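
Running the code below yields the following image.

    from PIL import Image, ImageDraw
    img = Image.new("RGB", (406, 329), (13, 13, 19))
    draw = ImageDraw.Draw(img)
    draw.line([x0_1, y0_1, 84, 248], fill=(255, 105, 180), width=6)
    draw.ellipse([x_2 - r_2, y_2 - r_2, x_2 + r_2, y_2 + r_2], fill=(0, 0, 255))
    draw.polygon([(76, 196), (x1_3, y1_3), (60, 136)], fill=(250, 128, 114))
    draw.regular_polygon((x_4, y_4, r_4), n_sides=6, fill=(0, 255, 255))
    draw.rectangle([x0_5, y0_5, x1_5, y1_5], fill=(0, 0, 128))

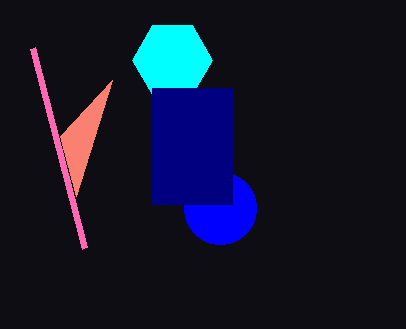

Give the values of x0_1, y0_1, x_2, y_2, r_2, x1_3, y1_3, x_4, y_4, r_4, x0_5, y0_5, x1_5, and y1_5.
x0_1 = 32
y0_1 = 48
x_2 = 220
y_2 = 208
r_2 = 36
x1_3 = 112
y1_3 = 80
x_4 = 172
y_4 = 60
r_4 = 40
x0_5 = 152
y0_5 = 88
x1_5 = 232
y1_5 = 204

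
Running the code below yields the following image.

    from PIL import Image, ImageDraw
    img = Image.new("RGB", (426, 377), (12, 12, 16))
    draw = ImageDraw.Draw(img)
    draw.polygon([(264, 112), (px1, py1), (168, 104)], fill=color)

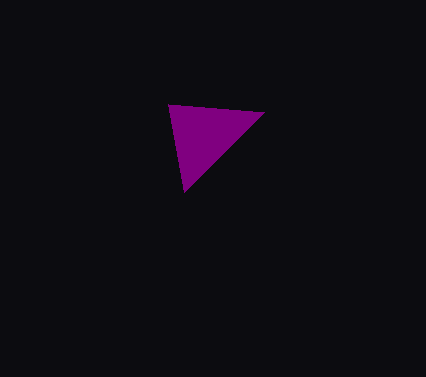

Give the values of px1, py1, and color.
px1 = 184
py1 = 192
color = 'purple'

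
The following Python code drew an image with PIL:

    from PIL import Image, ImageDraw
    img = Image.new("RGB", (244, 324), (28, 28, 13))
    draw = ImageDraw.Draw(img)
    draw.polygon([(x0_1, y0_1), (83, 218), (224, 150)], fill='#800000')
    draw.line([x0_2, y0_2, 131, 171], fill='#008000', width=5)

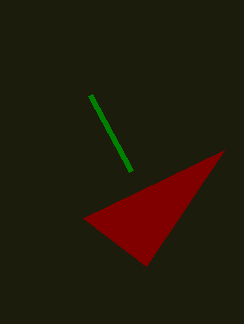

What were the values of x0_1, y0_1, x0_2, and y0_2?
x0_1 = 146; y0_1 = 266; x0_2 = 90; y0_2 = 95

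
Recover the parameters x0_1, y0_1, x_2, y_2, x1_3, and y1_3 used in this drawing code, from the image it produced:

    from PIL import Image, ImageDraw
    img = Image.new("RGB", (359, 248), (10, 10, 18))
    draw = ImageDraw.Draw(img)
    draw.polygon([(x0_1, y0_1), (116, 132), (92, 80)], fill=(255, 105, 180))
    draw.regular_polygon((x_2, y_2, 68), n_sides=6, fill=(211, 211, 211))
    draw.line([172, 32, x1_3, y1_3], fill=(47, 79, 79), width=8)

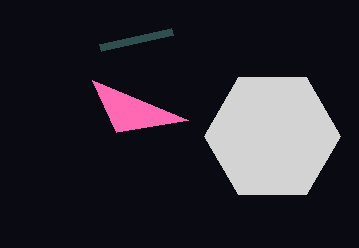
x0_1 = 188, y0_1 = 120, x_2 = 272, y_2 = 136, x1_3 = 100, y1_3 = 48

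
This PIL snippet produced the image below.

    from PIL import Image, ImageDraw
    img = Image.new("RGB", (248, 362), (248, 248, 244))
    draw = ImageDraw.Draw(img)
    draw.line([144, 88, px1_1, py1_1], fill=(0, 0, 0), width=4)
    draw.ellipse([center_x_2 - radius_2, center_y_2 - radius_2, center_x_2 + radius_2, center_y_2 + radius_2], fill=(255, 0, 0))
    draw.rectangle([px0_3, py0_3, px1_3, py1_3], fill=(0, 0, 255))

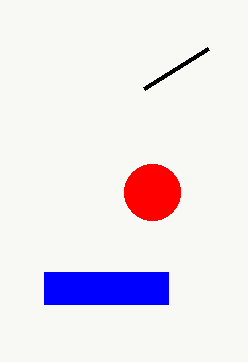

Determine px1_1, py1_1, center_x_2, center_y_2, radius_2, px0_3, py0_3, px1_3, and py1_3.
px1_1 = 208
py1_1 = 48
center_x_2 = 152
center_y_2 = 192
radius_2 = 28
px0_3 = 44
py0_3 = 272
px1_3 = 168
py1_3 = 304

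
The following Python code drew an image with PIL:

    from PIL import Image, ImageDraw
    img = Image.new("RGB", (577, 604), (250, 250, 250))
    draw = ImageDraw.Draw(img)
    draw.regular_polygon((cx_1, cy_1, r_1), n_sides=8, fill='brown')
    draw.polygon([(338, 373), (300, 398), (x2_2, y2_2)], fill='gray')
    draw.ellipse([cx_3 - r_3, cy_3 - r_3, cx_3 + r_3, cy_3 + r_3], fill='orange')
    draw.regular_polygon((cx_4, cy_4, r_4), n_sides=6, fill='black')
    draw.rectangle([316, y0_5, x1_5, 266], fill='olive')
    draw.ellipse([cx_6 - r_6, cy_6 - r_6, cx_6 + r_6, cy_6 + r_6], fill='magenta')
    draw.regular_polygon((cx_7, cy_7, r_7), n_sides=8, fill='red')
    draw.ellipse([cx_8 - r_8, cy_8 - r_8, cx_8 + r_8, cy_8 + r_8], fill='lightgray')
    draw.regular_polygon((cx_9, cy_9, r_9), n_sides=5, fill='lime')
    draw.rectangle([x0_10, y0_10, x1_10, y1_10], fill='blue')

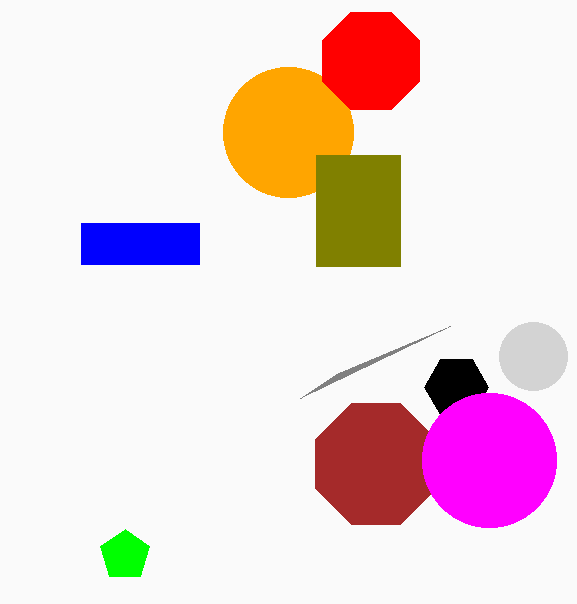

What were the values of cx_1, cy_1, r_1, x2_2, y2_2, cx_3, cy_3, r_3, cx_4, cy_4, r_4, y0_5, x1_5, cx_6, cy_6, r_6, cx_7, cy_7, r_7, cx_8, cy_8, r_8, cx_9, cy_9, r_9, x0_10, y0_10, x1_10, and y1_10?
cx_1 = 376; cy_1 = 464; r_1 = 65; x2_2 = 450; y2_2 = 326; cx_3 = 288; cy_3 = 132; r_3 = 65; cx_4 = 456; cy_4 = 387; r_4 = 32; y0_5 = 155; x1_5 = 400; cx_6 = 489; cy_6 = 460; r_6 = 67; cx_7 = 371; cy_7 = 61; r_7 = 53; cx_8 = 533; cy_8 = 356; r_8 = 34; cx_9 = 125; cy_9 = 555; r_9 = 26; x0_10 = 81; y0_10 = 223; x1_10 = 199; y1_10 = 264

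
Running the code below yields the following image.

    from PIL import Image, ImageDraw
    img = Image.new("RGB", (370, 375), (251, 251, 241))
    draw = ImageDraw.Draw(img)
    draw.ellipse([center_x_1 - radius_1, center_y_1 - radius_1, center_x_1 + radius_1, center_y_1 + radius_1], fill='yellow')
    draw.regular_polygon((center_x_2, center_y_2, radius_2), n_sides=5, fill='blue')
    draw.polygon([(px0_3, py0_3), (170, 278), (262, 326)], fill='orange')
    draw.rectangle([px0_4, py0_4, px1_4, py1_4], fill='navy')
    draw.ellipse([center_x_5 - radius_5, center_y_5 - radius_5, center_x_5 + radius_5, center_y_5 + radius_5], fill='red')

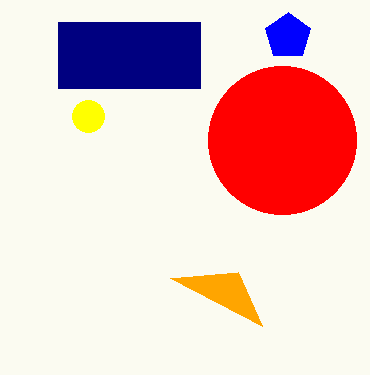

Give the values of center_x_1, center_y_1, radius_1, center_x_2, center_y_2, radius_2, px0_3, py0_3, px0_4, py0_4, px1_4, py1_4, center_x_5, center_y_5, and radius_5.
center_x_1 = 88; center_y_1 = 116; radius_1 = 16; center_x_2 = 288; center_y_2 = 36; radius_2 = 24; px0_3 = 238; py0_3 = 272; px0_4 = 58; py0_4 = 22; px1_4 = 200; py1_4 = 88; center_x_5 = 282; center_y_5 = 140; radius_5 = 74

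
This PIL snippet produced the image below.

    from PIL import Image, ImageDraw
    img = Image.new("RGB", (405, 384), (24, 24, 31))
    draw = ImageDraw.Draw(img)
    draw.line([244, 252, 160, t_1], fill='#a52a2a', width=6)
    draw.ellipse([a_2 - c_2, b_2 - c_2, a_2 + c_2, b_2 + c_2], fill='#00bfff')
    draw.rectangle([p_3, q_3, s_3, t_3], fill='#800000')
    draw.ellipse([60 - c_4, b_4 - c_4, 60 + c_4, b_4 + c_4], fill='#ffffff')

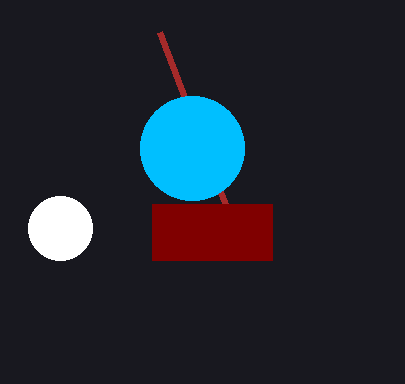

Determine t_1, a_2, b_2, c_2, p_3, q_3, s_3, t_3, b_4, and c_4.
t_1 = 32; a_2 = 192; b_2 = 148; c_2 = 52; p_3 = 152; q_3 = 204; s_3 = 272; t_3 = 260; b_4 = 228; c_4 = 32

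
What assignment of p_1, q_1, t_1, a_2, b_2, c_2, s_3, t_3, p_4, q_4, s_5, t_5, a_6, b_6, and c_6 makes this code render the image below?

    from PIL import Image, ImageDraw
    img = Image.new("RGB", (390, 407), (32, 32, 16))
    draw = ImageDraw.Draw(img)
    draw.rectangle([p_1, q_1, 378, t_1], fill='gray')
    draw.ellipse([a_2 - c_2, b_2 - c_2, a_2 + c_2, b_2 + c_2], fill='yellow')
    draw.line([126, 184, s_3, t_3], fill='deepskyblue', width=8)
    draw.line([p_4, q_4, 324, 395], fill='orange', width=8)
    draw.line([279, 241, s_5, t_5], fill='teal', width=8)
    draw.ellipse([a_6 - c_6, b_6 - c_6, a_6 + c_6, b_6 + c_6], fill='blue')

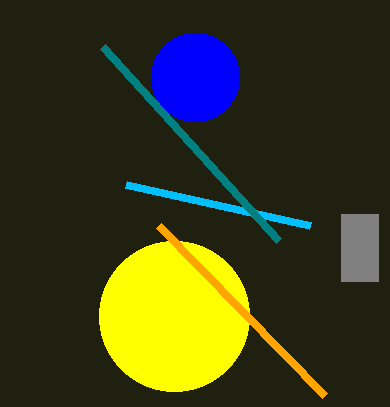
p_1 = 341
q_1 = 214
t_1 = 281
a_2 = 174
b_2 = 316
c_2 = 75
s_3 = 310
t_3 = 225
p_4 = 158
q_4 = 225
s_5 = 103
t_5 = 47
a_6 = 195
b_6 = 77
c_6 = 44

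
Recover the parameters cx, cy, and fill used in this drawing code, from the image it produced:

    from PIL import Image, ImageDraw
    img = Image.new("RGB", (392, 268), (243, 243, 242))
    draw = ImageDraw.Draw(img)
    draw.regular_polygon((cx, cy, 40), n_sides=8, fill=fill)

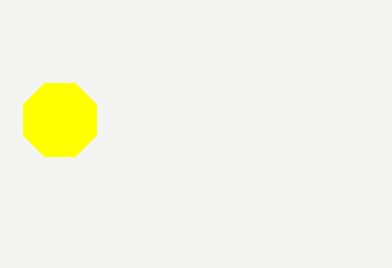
cx = 60, cy = 120, fill = 'yellow'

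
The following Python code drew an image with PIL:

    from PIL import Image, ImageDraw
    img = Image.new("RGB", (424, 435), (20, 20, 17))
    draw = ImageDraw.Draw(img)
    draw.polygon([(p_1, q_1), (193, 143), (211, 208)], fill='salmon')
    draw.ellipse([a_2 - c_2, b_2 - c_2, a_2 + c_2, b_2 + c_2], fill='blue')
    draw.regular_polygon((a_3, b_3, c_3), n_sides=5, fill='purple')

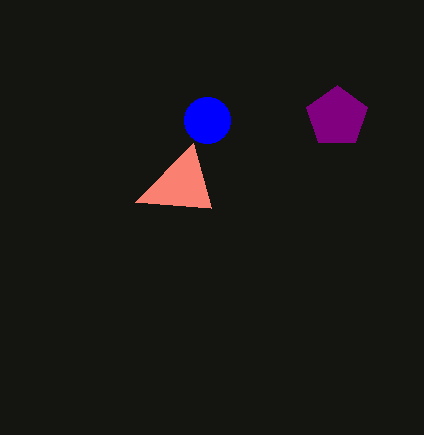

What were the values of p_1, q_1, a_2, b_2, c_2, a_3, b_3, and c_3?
p_1 = 135
q_1 = 202
a_2 = 207
b_2 = 120
c_2 = 23
a_3 = 337
b_3 = 117
c_3 = 32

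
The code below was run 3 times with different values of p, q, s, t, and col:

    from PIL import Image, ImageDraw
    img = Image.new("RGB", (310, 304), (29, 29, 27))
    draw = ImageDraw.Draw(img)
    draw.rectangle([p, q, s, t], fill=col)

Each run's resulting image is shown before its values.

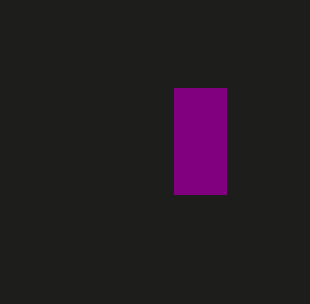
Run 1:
p = 174; q = 88; s = 226; t = 194; col = 'purple'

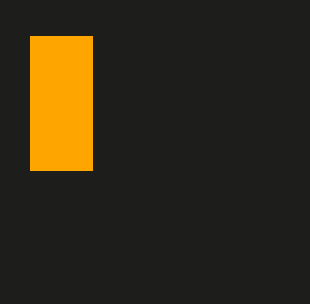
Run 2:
p = 30; q = 36; s = 92; t = 170; col = 'orange'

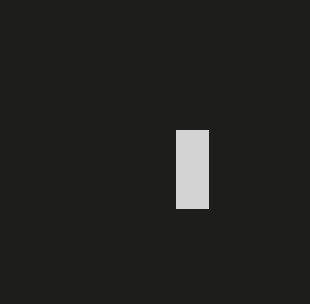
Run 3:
p = 176; q = 130; s = 208; t = 208; col = 'lightgray'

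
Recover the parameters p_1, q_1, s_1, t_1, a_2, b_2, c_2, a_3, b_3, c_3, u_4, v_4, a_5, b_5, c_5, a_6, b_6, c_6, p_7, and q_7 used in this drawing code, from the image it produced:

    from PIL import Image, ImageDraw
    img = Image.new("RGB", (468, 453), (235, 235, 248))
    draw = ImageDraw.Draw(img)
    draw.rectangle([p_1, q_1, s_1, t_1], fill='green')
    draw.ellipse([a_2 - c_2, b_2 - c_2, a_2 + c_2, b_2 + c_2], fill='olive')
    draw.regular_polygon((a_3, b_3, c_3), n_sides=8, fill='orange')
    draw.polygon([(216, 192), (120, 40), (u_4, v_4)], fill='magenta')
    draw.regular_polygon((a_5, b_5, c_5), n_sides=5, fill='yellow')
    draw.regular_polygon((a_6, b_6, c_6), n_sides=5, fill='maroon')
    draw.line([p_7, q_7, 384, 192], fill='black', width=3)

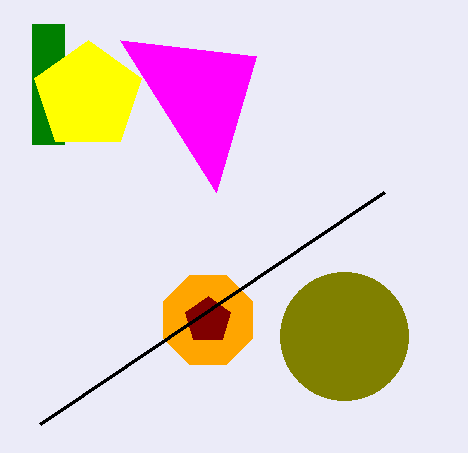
p_1 = 32
q_1 = 24
s_1 = 64
t_1 = 144
a_2 = 344
b_2 = 336
c_2 = 64
a_3 = 208
b_3 = 320
c_3 = 48
u_4 = 256
v_4 = 56
a_5 = 88
b_5 = 96
c_5 = 56
a_6 = 208
b_6 = 320
c_6 = 24
p_7 = 40
q_7 = 424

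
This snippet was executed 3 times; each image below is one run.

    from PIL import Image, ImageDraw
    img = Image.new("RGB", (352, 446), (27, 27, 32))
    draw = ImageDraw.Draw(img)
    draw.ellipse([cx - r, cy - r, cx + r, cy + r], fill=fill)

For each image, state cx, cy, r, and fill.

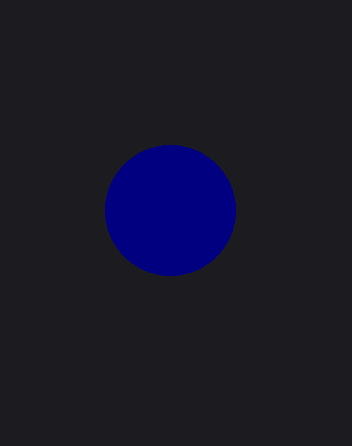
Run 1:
cx = 170, cy = 210, r = 65, fill = 'navy'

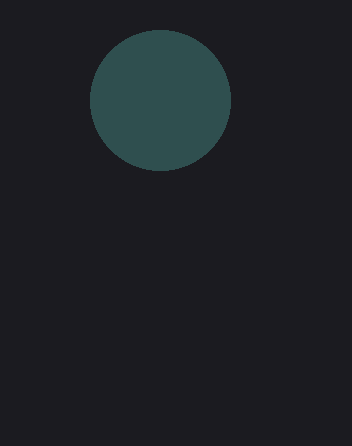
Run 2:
cx = 160, cy = 100, r = 70, fill = 'darkslategray'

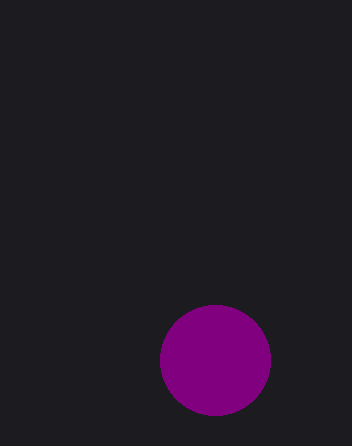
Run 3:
cx = 215; cy = 360; r = 55; fill = 'purple'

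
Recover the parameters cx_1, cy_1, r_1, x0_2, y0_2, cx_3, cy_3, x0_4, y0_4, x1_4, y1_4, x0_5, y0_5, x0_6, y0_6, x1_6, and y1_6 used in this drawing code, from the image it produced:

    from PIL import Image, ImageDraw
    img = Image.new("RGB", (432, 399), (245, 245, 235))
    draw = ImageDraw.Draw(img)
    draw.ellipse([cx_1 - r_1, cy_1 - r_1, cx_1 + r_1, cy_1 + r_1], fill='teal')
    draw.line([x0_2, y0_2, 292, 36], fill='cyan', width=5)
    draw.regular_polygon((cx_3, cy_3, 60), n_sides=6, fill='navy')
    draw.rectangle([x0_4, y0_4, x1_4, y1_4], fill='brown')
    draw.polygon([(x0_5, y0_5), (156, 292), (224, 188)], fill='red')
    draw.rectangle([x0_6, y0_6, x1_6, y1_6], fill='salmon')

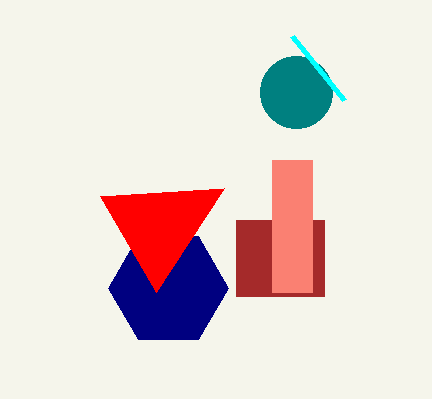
cx_1 = 296
cy_1 = 92
r_1 = 36
x0_2 = 344
y0_2 = 100
cx_3 = 168
cy_3 = 288
x0_4 = 236
y0_4 = 220
x1_4 = 324
y1_4 = 296
x0_5 = 100
y0_5 = 196
x0_6 = 272
y0_6 = 160
x1_6 = 312
y1_6 = 292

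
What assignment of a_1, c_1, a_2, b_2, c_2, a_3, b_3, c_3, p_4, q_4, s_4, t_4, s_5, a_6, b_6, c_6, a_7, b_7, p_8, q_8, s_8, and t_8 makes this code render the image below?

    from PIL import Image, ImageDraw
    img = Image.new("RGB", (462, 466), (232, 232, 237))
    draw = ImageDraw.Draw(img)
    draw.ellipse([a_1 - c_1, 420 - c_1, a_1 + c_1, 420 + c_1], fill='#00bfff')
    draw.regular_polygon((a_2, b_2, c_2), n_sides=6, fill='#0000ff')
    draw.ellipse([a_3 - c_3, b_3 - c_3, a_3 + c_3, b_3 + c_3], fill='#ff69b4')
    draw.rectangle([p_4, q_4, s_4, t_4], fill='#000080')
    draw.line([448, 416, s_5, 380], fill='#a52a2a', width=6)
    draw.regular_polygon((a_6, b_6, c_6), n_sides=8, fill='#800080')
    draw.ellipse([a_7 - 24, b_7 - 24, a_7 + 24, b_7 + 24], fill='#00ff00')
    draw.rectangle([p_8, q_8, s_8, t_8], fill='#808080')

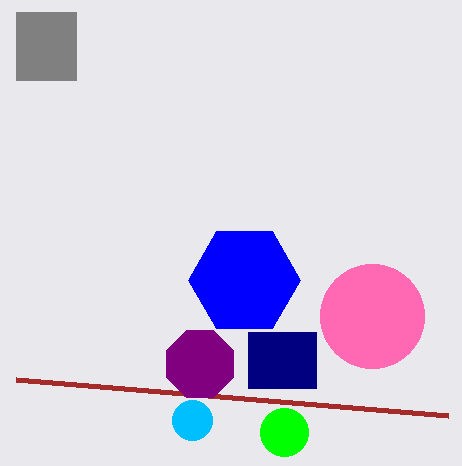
a_1 = 192; c_1 = 20; a_2 = 244; b_2 = 280; c_2 = 56; a_3 = 372; b_3 = 316; c_3 = 52; p_4 = 248; q_4 = 332; s_4 = 316; t_4 = 388; s_5 = 16; a_6 = 200; b_6 = 364; c_6 = 36; a_7 = 284; b_7 = 432; p_8 = 16; q_8 = 12; s_8 = 76; t_8 = 80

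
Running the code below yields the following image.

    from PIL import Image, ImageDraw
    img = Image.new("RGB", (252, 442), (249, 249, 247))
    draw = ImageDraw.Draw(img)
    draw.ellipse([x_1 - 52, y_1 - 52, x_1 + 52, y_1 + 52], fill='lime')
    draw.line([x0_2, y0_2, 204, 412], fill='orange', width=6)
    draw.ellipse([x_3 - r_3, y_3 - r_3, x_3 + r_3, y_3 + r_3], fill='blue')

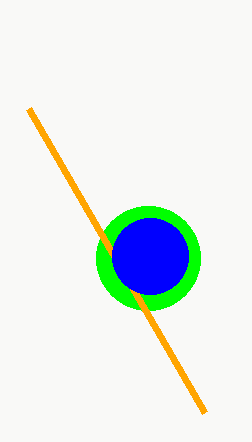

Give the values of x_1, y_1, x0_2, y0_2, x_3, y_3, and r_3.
x_1 = 148; y_1 = 258; x0_2 = 28; y0_2 = 108; x_3 = 150; y_3 = 256; r_3 = 38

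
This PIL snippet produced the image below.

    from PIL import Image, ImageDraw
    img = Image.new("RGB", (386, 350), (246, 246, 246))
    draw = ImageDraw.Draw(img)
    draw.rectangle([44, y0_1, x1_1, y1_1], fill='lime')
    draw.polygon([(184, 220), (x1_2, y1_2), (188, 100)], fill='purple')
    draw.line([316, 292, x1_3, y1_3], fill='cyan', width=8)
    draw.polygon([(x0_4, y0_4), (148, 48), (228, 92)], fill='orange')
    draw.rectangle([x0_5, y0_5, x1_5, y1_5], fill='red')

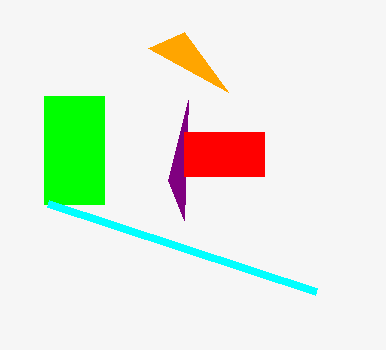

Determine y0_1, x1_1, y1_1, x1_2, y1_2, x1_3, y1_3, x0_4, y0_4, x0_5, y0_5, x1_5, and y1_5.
y0_1 = 96
x1_1 = 104
y1_1 = 204
x1_2 = 168
y1_2 = 180
x1_3 = 48
y1_3 = 204
x0_4 = 184
y0_4 = 32
x0_5 = 184
y0_5 = 132
x1_5 = 264
y1_5 = 176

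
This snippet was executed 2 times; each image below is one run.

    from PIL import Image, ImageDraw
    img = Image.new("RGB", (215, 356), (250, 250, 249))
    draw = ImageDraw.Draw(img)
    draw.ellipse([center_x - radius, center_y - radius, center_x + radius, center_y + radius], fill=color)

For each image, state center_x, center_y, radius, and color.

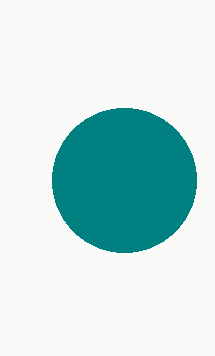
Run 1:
center_x = 124, center_y = 180, radius = 72, color = 'teal'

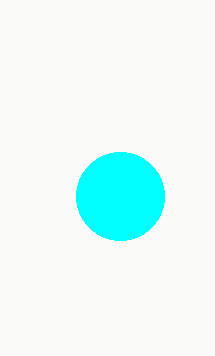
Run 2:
center_x = 120; center_y = 196; radius = 44; color = 'cyan'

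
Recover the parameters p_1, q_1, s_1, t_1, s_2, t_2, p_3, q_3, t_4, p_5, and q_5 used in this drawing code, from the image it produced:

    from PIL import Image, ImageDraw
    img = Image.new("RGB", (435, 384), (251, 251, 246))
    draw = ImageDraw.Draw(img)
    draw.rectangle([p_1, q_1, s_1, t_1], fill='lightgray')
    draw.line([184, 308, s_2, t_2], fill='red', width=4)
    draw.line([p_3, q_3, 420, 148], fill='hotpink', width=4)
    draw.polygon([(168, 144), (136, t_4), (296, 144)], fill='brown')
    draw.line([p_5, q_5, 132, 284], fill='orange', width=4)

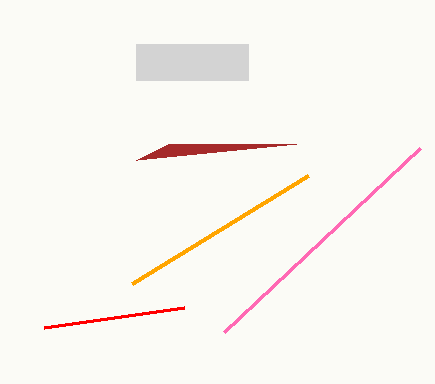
p_1 = 136, q_1 = 44, s_1 = 248, t_1 = 80, s_2 = 44, t_2 = 328, p_3 = 224, q_3 = 332, t_4 = 160, p_5 = 308, q_5 = 176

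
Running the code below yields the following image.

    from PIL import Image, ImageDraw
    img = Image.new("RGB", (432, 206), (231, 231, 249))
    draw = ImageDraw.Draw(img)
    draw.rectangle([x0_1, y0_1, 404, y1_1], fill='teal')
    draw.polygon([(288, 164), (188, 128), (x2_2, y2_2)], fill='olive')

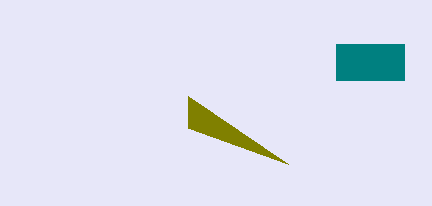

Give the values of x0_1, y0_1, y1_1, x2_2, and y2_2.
x0_1 = 336; y0_1 = 44; y1_1 = 80; x2_2 = 188; y2_2 = 96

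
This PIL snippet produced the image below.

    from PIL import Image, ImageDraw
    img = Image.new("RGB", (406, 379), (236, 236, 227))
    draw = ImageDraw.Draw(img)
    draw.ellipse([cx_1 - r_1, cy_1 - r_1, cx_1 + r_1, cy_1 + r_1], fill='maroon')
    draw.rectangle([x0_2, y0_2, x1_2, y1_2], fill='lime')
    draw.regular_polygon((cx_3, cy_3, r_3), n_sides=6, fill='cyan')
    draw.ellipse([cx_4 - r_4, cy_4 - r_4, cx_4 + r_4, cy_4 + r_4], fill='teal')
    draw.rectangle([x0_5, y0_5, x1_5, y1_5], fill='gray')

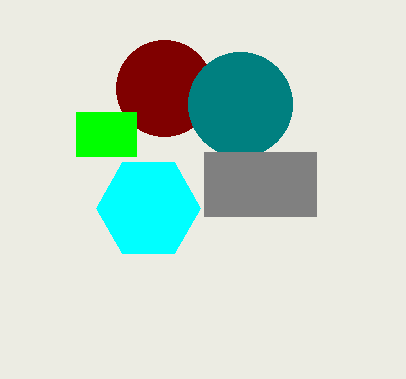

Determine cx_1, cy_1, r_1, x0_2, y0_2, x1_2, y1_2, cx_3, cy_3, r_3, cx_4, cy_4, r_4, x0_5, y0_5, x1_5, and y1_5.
cx_1 = 164
cy_1 = 88
r_1 = 48
x0_2 = 76
y0_2 = 112
x1_2 = 136
y1_2 = 156
cx_3 = 148
cy_3 = 208
r_3 = 52
cx_4 = 240
cy_4 = 104
r_4 = 52
x0_5 = 204
y0_5 = 152
x1_5 = 316
y1_5 = 216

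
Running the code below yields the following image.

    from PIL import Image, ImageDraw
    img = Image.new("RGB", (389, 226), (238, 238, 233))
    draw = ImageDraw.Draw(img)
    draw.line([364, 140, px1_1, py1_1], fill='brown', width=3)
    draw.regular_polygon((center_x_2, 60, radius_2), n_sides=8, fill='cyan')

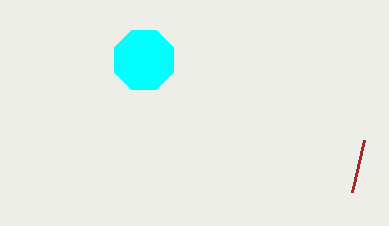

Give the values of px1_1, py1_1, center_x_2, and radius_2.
px1_1 = 352; py1_1 = 192; center_x_2 = 144; radius_2 = 32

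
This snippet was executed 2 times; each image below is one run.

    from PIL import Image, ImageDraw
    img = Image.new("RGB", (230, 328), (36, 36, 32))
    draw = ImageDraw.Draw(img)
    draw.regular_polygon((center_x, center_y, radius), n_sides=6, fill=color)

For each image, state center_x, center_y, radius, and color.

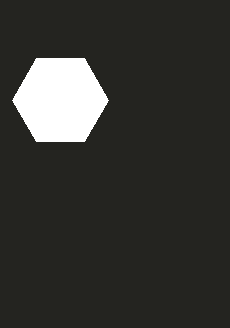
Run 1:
center_x = 60
center_y = 100
radius = 48
color = 'white'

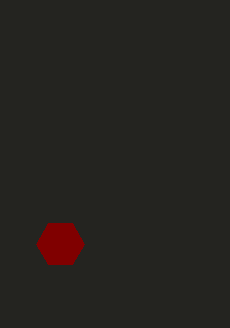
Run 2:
center_x = 60
center_y = 244
radius = 24
color = 'maroon'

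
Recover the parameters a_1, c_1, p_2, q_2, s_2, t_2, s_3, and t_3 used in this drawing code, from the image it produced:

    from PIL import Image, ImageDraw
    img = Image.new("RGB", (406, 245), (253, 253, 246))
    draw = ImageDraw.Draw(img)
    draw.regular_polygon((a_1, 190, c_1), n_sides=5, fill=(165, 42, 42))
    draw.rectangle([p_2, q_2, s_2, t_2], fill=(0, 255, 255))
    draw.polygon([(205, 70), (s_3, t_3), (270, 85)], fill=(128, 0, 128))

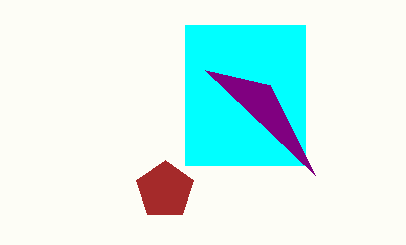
a_1 = 165; c_1 = 30; p_2 = 185; q_2 = 25; s_2 = 305; t_2 = 165; s_3 = 315; t_3 = 175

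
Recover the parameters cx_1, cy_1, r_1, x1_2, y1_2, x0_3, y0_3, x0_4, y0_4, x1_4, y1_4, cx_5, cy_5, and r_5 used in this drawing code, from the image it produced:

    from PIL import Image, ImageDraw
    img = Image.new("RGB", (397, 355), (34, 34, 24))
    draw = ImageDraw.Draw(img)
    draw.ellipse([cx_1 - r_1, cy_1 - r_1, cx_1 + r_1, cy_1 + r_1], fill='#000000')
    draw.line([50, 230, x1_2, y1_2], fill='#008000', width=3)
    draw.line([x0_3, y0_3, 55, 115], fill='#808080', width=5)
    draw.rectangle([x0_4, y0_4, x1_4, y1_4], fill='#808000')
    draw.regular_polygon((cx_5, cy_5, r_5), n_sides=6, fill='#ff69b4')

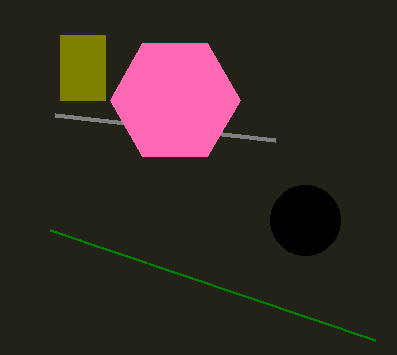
cx_1 = 305, cy_1 = 220, r_1 = 35, x1_2 = 375, y1_2 = 340, x0_3 = 275, y0_3 = 140, x0_4 = 60, y0_4 = 35, x1_4 = 105, y1_4 = 100, cx_5 = 175, cy_5 = 100, r_5 = 65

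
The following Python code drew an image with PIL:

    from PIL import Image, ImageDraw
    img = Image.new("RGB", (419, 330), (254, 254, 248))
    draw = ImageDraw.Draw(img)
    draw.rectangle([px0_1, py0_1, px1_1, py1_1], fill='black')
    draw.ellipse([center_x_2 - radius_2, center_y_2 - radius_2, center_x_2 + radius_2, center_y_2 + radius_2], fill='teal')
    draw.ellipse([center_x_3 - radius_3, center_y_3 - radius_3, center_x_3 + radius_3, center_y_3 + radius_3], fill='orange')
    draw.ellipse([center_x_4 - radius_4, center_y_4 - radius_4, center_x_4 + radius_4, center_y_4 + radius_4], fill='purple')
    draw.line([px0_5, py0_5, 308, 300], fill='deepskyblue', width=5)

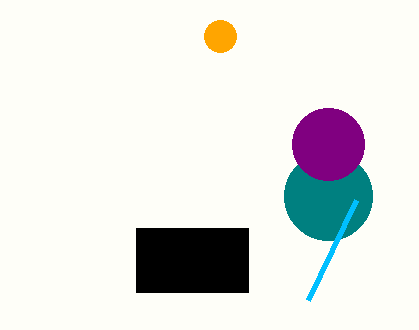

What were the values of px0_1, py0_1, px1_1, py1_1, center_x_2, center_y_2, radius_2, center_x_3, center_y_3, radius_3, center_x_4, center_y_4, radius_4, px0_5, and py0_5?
px0_1 = 136; py0_1 = 228; px1_1 = 248; py1_1 = 292; center_x_2 = 328; center_y_2 = 196; radius_2 = 44; center_x_3 = 220; center_y_3 = 36; radius_3 = 16; center_x_4 = 328; center_y_4 = 144; radius_4 = 36; px0_5 = 356; py0_5 = 200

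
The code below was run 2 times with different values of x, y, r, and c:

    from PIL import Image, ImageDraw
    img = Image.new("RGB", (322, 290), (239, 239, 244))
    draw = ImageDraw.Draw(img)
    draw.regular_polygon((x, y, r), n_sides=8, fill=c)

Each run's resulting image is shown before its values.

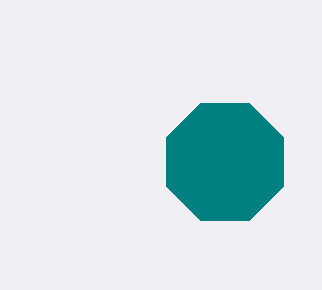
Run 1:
x = 225
y = 162
r = 63
c = 'teal'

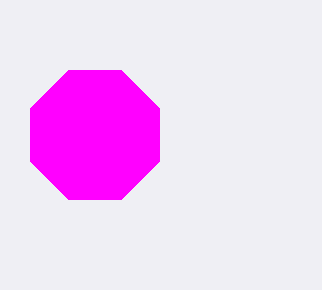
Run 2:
x = 95, y = 135, r = 70, c = 'magenta'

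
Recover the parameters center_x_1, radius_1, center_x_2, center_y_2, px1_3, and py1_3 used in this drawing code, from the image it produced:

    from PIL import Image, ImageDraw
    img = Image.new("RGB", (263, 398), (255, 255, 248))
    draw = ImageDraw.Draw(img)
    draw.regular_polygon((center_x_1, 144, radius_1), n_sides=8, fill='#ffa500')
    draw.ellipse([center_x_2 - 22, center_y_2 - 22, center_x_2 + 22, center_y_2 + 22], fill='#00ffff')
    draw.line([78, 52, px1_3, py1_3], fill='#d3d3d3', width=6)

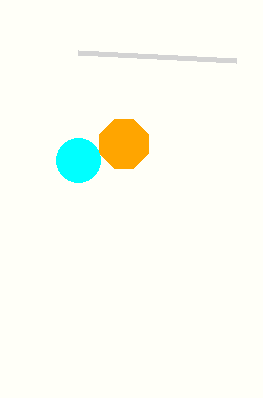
center_x_1 = 124; radius_1 = 26; center_x_2 = 78; center_y_2 = 160; px1_3 = 236; py1_3 = 60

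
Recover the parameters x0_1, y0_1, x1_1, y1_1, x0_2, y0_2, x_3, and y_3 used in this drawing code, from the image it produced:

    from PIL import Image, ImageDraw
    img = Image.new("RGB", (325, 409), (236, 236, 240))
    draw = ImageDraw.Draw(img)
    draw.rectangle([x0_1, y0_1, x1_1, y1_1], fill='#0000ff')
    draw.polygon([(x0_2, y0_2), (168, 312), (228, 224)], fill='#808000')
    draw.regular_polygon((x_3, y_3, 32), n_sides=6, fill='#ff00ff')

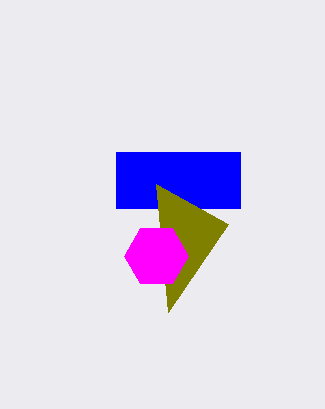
x0_1 = 116
y0_1 = 152
x1_1 = 240
y1_1 = 208
x0_2 = 156
y0_2 = 184
x_3 = 156
y_3 = 256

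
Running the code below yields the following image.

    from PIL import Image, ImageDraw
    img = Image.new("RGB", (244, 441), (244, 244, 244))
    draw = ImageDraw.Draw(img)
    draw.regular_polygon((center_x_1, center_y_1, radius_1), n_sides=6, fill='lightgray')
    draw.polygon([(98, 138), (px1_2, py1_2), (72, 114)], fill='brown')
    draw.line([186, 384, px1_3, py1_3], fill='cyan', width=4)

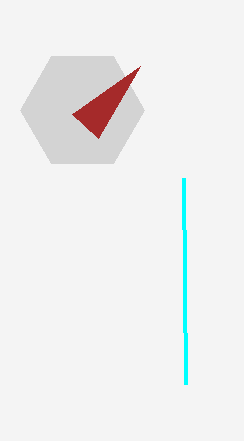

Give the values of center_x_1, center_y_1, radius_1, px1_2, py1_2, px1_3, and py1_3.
center_x_1 = 82; center_y_1 = 110; radius_1 = 62; px1_2 = 140; py1_2 = 66; px1_3 = 184; py1_3 = 178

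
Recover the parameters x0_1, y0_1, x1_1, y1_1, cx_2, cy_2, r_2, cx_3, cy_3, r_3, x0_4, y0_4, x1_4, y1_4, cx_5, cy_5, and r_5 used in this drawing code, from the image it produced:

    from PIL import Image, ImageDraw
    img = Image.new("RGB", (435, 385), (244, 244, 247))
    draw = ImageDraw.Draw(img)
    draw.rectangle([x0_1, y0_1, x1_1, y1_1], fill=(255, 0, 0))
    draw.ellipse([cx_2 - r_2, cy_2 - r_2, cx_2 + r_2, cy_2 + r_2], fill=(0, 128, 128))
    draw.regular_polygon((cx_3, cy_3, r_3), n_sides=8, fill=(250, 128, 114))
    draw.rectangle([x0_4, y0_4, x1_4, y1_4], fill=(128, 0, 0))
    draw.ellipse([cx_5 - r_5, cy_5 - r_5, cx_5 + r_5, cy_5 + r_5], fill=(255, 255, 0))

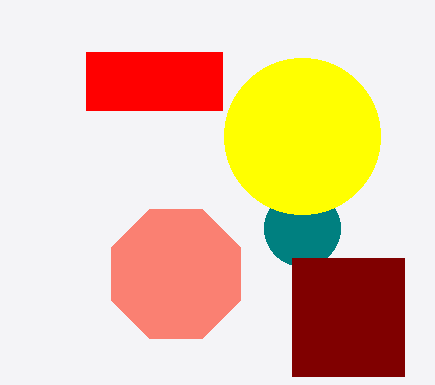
x0_1 = 86, y0_1 = 52, x1_1 = 222, y1_1 = 110, cx_2 = 302, cy_2 = 228, r_2 = 38, cx_3 = 176, cy_3 = 274, r_3 = 70, x0_4 = 292, y0_4 = 258, x1_4 = 404, y1_4 = 376, cx_5 = 302, cy_5 = 136, r_5 = 78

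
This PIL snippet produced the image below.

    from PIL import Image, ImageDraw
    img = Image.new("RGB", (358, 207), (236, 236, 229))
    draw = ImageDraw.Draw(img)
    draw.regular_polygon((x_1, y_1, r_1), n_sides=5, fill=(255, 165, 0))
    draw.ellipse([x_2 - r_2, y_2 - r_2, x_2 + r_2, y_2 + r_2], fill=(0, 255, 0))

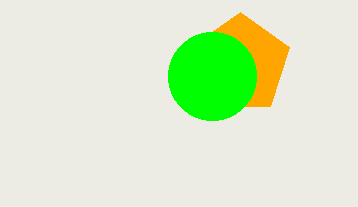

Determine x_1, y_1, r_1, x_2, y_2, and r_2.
x_1 = 240, y_1 = 64, r_1 = 52, x_2 = 212, y_2 = 76, r_2 = 44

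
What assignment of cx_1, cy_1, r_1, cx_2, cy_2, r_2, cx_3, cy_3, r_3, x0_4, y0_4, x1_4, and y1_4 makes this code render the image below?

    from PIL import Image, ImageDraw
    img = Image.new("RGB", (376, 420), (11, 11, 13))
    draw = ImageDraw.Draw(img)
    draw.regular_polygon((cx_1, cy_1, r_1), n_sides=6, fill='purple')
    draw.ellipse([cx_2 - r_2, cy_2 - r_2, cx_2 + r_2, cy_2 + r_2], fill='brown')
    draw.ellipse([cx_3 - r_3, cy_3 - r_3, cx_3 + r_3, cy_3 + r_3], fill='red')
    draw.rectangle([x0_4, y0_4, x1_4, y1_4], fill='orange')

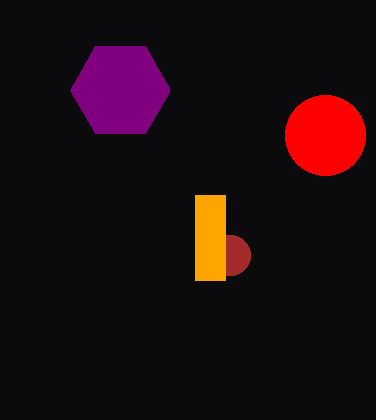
cx_1 = 120; cy_1 = 90; r_1 = 50; cx_2 = 230; cy_2 = 255; r_2 = 20; cx_3 = 325; cy_3 = 135; r_3 = 40; x0_4 = 195; y0_4 = 195; x1_4 = 225; y1_4 = 280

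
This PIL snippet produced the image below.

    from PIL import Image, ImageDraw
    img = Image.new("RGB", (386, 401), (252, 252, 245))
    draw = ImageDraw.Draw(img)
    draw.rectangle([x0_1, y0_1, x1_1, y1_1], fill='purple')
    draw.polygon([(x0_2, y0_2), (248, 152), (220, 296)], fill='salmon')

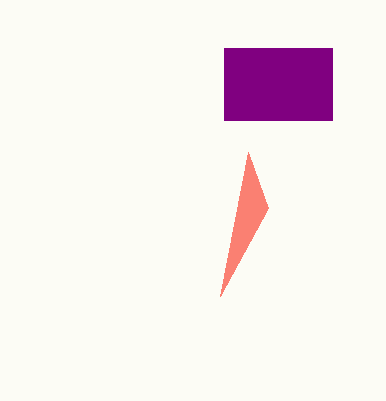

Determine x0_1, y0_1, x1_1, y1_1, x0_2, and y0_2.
x0_1 = 224
y0_1 = 48
x1_1 = 332
y1_1 = 120
x0_2 = 268
y0_2 = 208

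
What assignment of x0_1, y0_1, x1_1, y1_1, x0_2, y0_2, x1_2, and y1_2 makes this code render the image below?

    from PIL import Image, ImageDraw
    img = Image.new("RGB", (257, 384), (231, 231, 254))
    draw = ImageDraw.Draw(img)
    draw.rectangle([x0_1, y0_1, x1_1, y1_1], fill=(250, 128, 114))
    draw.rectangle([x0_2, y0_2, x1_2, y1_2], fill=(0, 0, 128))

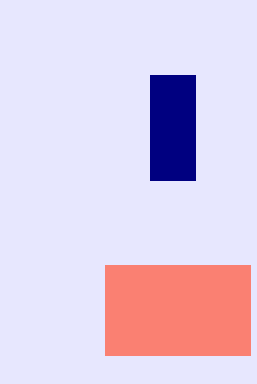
x0_1 = 105
y0_1 = 265
x1_1 = 250
y1_1 = 355
x0_2 = 150
y0_2 = 75
x1_2 = 195
y1_2 = 180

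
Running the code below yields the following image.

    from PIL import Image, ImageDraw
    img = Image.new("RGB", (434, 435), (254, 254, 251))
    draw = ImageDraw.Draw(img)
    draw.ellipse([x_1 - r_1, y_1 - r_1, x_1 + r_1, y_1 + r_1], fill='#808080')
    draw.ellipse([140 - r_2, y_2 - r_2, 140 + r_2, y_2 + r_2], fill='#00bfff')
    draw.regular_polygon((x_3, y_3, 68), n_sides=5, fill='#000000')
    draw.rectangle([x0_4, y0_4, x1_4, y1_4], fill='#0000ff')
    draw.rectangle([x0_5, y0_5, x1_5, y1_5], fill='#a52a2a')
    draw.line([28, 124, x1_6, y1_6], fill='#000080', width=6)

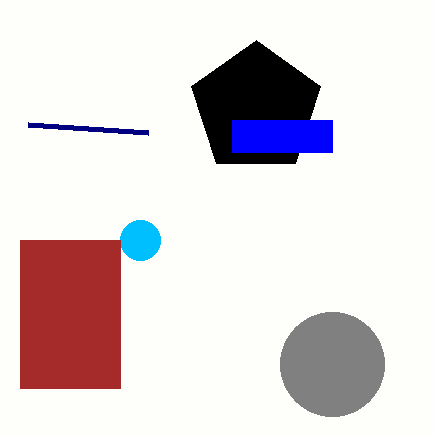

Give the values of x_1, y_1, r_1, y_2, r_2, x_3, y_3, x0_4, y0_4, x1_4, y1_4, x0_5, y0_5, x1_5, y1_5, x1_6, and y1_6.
x_1 = 332; y_1 = 364; r_1 = 52; y_2 = 240; r_2 = 20; x_3 = 256; y_3 = 108; x0_4 = 232; y0_4 = 120; x1_4 = 332; y1_4 = 152; x0_5 = 20; y0_5 = 240; x1_5 = 120; y1_5 = 388; x1_6 = 148; y1_6 = 132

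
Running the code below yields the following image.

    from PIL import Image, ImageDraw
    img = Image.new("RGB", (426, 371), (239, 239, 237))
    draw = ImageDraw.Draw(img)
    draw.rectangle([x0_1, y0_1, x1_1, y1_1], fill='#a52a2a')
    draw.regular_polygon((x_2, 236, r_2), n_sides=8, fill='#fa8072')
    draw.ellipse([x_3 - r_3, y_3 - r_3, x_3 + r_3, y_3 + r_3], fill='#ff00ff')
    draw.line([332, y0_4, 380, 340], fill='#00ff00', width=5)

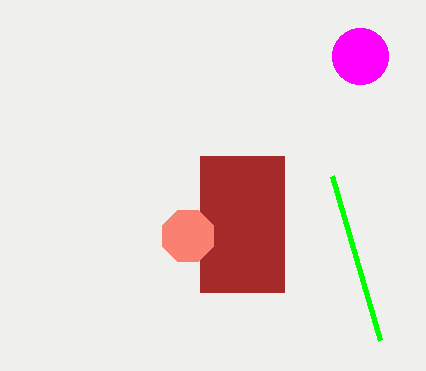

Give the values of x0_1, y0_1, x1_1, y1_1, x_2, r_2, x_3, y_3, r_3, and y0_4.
x0_1 = 200, y0_1 = 156, x1_1 = 284, y1_1 = 292, x_2 = 188, r_2 = 28, x_3 = 360, y_3 = 56, r_3 = 28, y0_4 = 176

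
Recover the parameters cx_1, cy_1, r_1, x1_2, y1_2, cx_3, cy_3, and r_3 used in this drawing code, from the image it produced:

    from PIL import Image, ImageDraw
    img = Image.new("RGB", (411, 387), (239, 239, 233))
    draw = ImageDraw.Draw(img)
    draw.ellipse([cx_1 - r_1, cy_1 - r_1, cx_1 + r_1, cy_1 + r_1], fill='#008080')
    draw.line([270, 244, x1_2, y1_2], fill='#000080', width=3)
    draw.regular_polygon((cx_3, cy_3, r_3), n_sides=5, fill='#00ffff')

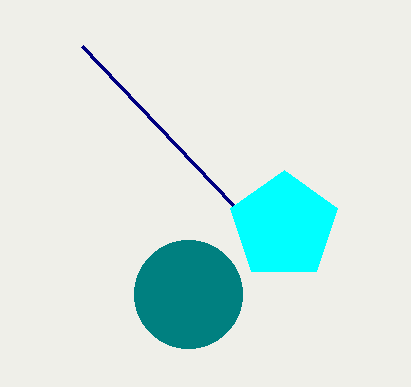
cx_1 = 188, cy_1 = 294, r_1 = 54, x1_2 = 82, y1_2 = 46, cx_3 = 284, cy_3 = 226, r_3 = 56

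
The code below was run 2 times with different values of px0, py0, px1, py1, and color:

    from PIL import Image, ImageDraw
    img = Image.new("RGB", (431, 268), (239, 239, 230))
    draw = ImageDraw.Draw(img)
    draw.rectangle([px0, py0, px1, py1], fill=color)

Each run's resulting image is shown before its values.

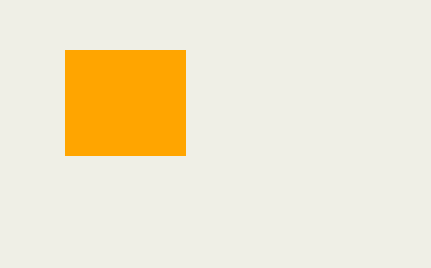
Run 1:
px0 = 65
py0 = 50
px1 = 185
py1 = 155
color = 'orange'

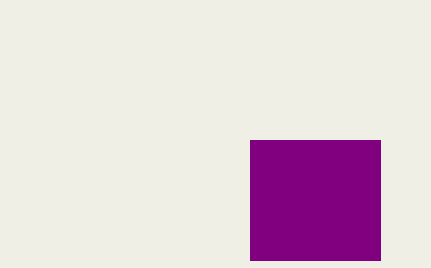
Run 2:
px0 = 250
py0 = 140
px1 = 380
py1 = 260
color = 'purple'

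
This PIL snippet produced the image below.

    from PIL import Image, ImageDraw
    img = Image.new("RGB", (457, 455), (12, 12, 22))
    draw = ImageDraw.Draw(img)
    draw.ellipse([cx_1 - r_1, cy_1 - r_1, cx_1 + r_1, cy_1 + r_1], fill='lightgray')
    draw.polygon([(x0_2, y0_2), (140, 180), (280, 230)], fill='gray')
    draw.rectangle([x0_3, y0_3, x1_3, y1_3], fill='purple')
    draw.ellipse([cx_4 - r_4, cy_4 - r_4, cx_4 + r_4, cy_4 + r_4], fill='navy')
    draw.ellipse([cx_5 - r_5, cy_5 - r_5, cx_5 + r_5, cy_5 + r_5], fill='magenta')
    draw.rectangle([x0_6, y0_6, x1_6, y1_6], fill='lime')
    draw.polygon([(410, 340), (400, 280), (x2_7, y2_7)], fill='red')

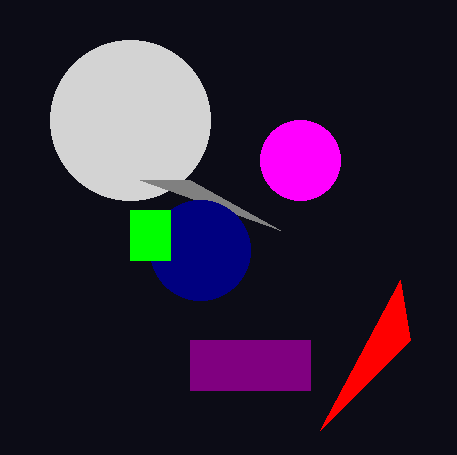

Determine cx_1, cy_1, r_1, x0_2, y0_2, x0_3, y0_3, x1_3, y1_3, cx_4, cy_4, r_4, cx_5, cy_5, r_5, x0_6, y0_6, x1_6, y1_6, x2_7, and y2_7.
cx_1 = 130
cy_1 = 120
r_1 = 80
x0_2 = 190
y0_2 = 180
x0_3 = 190
y0_3 = 340
x1_3 = 310
y1_3 = 390
cx_4 = 200
cy_4 = 250
r_4 = 50
cx_5 = 300
cy_5 = 160
r_5 = 40
x0_6 = 130
y0_6 = 210
x1_6 = 170
y1_6 = 260
x2_7 = 320
y2_7 = 430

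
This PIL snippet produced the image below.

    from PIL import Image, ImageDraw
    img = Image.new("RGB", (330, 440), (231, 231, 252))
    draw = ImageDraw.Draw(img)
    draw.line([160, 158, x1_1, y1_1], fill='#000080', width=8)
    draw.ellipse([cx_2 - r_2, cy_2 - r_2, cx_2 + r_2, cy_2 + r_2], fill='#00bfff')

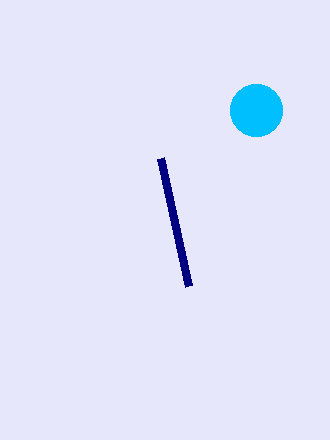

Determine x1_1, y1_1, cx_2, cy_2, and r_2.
x1_1 = 188, y1_1 = 286, cx_2 = 256, cy_2 = 110, r_2 = 26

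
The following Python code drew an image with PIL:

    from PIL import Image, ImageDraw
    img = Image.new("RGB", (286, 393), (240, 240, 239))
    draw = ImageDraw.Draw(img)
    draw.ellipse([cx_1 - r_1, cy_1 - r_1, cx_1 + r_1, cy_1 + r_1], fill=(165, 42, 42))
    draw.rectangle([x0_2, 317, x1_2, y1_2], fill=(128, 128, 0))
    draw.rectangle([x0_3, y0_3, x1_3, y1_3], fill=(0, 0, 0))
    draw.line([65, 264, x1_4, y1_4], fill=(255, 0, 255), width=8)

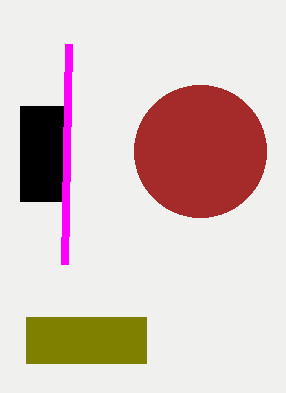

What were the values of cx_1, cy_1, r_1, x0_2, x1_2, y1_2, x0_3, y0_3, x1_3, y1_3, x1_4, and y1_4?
cx_1 = 200; cy_1 = 151; r_1 = 66; x0_2 = 26; x1_2 = 146; y1_2 = 363; x0_3 = 20; y0_3 = 106; x1_3 = 63; y1_3 = 201; x1_4 = 69; y1_4 = 44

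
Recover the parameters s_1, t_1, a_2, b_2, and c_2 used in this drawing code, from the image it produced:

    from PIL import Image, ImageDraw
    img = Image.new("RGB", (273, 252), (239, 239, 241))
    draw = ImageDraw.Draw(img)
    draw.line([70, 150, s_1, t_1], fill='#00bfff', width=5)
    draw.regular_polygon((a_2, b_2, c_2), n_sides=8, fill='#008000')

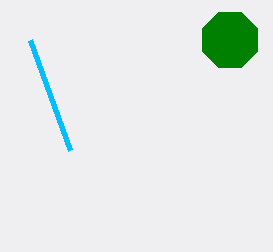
s_1 = 30; t_1 = 40; a_2 = 230; b_2 = 40; c_2 = 30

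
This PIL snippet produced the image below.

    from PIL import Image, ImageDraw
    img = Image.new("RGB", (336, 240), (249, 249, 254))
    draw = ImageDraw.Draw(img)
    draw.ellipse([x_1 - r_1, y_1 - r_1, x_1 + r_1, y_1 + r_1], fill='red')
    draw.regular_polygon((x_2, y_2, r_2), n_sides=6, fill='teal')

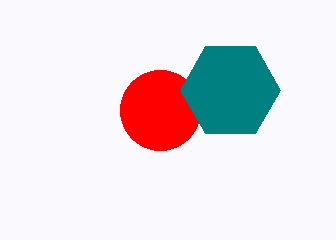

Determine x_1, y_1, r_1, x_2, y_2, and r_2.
x_1 = 160, y_1 = 110, r_1 = 40, x_2 = 230, y_2 = 90, r_2 = 50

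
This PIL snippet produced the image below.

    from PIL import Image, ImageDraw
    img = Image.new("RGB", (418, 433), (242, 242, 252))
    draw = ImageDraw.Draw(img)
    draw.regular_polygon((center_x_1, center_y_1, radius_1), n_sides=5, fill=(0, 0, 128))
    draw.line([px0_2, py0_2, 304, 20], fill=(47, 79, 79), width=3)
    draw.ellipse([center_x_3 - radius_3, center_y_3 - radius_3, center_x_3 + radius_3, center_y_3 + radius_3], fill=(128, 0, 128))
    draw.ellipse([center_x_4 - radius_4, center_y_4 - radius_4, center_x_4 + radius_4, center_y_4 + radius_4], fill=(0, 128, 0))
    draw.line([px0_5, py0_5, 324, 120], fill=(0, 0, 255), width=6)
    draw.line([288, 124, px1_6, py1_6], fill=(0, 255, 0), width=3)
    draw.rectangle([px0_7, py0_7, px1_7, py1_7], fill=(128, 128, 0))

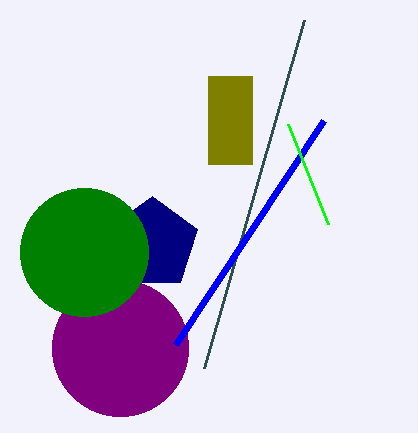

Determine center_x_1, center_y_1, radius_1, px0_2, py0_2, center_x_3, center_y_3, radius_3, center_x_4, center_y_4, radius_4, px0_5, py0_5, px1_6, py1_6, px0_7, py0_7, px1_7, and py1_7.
center_x_1 = 152, center_y_1 = 244, radius_1 = 48, px0_2 = 204, py0_2 = 368, center_x_3 = 120, center_y_3 = 348, radius_3 = 68, center_x_4 = 84, center_y_4 = 252, radius_4 = 64, px0_5 = 176, py0_5 = 344, px1_6 = 328, py1_6 = 224, px0_7 = 208, py0_7 = 76, px1_7 = 252, py1_7 = 164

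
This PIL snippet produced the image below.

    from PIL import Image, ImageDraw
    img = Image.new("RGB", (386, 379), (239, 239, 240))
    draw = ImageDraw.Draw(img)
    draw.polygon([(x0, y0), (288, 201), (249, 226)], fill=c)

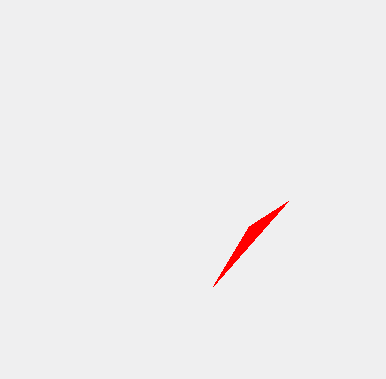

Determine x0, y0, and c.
x0 = 213
y0 = 286
c = 'red'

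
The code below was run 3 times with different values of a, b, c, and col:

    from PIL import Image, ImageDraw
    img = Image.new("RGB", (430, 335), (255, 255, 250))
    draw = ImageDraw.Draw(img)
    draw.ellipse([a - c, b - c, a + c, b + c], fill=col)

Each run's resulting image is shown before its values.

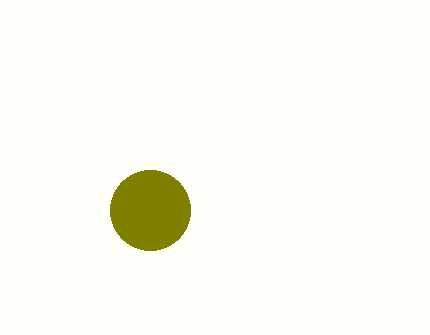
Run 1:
a = 150, b = 210, c = 40, col = 'olive'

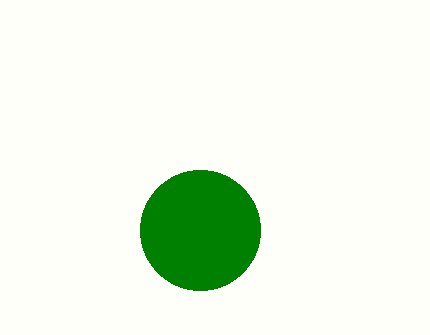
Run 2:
a = 200; b = 230; c = 60; col = 'green'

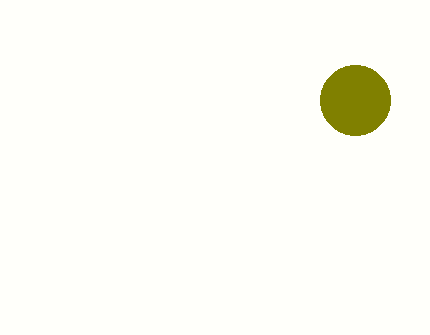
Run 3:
a = 355
b = 100
c = 35
col = 'olive'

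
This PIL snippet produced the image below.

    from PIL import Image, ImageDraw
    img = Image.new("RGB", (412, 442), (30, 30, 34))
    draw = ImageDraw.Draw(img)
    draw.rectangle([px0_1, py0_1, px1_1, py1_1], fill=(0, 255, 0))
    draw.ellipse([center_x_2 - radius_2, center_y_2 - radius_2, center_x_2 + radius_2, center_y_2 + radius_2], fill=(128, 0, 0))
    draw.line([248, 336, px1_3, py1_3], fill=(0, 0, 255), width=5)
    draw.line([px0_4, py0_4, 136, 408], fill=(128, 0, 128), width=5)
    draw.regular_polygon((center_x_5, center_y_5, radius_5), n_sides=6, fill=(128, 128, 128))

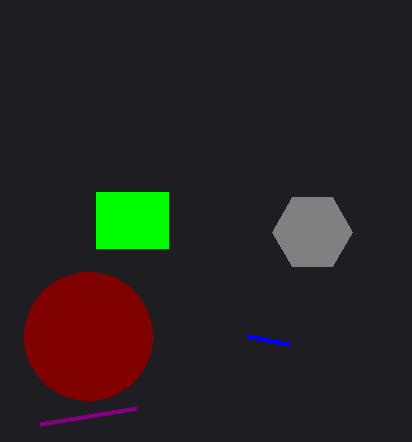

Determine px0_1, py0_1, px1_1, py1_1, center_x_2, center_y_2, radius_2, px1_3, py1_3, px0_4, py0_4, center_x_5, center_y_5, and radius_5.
px0_1 = 96; py0_1 = 192; px1_1 = 168; py1_1 = 248; center_x_2 = 88; center_y_2 = 336; radius_2 = 64; px1_3 = 288; py1_3 = 344; px0_4 = 40; py0_4 = 424; center_x_5 = 312; center_y_5 = 232; radius_5 = 40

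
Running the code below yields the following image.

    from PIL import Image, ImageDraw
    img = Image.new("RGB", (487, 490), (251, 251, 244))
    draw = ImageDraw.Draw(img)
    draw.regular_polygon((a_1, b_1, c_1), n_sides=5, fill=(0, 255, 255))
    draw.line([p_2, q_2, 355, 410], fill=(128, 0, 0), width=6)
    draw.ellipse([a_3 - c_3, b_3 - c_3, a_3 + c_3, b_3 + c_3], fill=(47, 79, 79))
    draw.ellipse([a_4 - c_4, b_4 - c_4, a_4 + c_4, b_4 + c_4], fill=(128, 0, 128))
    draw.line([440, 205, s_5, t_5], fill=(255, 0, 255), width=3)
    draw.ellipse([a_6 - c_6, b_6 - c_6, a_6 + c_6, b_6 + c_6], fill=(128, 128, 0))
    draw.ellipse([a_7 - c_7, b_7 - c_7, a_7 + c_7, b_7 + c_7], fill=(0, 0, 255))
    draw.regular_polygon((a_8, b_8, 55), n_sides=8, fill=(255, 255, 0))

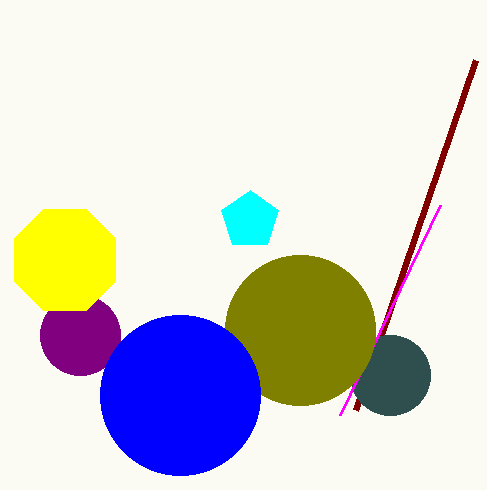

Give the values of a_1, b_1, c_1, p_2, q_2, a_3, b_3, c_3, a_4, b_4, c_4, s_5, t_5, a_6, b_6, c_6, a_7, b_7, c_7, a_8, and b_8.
a_1 = 250
b_1 = 220
c_1 = 30
p_2 = 475
q_2 = 60
a_3 = 390
b_3 = 375
c_3 = 40
a_4 = 80
b_4 = 335
c_4 = 40
s_5 = 340
t_5 = 415
a_6 = 300
b_6 = 330
c_6 = 75
a_7 = 180
b_7 = 395
c_7 = 80
a_8 = 65
b_8 = 260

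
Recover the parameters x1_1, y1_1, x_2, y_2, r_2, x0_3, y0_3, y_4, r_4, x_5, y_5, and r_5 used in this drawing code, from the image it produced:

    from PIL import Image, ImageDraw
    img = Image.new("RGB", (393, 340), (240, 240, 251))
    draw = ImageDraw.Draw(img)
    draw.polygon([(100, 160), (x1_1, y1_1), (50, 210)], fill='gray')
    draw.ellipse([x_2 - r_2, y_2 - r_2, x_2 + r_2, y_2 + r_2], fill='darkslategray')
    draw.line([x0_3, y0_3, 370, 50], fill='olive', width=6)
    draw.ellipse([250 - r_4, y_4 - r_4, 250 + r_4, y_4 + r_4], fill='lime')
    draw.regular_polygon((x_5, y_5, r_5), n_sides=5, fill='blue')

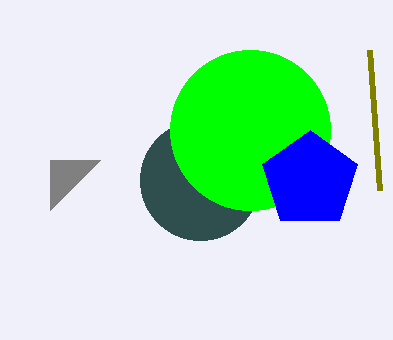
x1_1 = 50
y1_1 = 160
x_2 = 200
y_2 = 180
r_2 = 60
x0_3 = 380
y0_3 = 190
y_4 = 130
r_4 = 80
x_5 = 310
y_5 = 180
r_5 = 50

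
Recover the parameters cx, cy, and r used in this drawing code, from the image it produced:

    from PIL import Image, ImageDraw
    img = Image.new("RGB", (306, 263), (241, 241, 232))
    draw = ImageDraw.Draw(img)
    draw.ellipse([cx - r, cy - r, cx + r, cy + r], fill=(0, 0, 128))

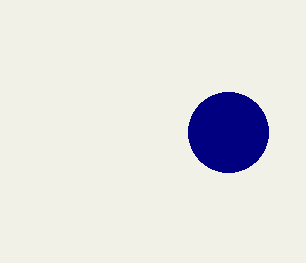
cx = 228, cy = 132, r = 40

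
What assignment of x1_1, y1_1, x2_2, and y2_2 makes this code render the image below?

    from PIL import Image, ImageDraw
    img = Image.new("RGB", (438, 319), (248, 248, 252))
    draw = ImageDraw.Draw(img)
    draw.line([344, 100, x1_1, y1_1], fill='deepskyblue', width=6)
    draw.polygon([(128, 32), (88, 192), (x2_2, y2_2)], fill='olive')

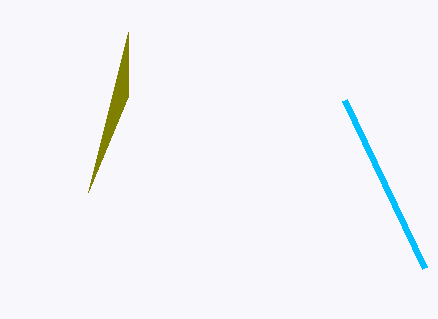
x1_1 = 424; y1_1 = 268; x2_2 = 128; y2_2 = 96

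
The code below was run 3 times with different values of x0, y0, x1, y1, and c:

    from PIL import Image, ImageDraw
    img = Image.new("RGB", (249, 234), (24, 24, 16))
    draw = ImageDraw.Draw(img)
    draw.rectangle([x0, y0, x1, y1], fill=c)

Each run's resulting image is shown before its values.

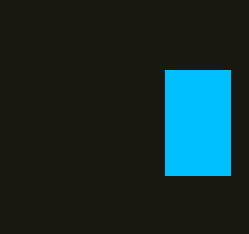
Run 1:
x0 = 165, y0 = 70, x1 = 230, y1 = 175, c = 'deepskyblue'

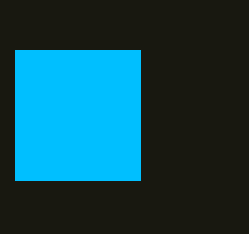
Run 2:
x0 = 15; y0 = 50; x1 = 140; y1 = 180; c = 'deepskyblue'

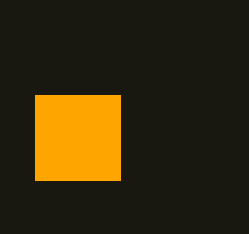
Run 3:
x0 = 35, y0 = 95, x1 = 120, y1 = 180, c = 'orange'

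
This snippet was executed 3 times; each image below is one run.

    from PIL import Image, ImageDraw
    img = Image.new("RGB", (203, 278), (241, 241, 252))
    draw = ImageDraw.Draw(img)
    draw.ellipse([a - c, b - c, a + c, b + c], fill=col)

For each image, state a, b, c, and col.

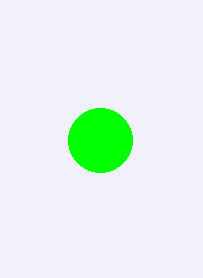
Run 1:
a = 100, b = 140, c = 32, col = 'lime'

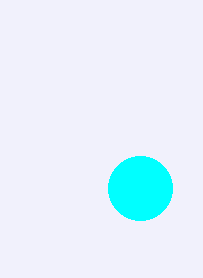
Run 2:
a = 140, b = 188, c = 32, col = 'cyan'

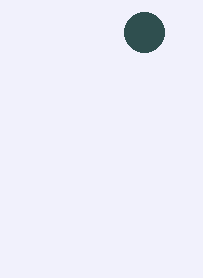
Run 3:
a = 144, b = 32, c = 20, col = 'darkslategray'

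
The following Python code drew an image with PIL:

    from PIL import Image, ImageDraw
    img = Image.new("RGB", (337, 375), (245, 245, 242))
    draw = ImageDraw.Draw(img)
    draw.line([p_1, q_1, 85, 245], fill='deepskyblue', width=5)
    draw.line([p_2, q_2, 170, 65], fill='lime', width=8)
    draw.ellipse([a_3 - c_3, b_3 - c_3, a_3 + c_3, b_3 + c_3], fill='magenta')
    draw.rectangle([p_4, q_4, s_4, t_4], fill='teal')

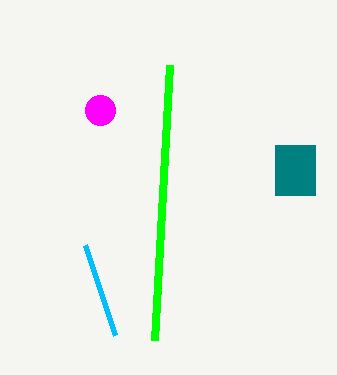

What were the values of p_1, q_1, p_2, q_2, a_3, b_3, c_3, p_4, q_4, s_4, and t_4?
p_1 = 115
q_1 = 335
p_2 = 155
q_2 = 340
a_3 = 100
b_3 = 110
c_3 = 15
p_4 = 275
q_4 = 145
s_4 = 315
t_4 = 195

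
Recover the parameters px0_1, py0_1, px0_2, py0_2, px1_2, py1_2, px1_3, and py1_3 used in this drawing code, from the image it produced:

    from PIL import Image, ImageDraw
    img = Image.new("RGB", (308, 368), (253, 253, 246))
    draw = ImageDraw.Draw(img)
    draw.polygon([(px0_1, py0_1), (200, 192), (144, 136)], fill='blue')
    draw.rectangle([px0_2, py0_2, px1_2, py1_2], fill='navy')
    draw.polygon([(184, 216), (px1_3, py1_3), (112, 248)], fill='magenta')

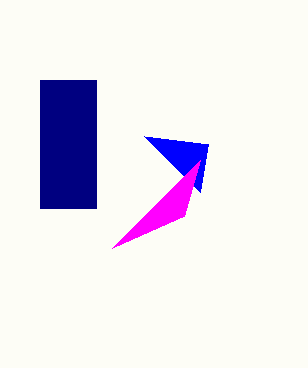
px0_1 = 208
py0_1 = 144
px0_2 = 40
py0_2 = 80
px1_2 = 96
py1_2 = 208
px1_3 = 200
py1_3 = 160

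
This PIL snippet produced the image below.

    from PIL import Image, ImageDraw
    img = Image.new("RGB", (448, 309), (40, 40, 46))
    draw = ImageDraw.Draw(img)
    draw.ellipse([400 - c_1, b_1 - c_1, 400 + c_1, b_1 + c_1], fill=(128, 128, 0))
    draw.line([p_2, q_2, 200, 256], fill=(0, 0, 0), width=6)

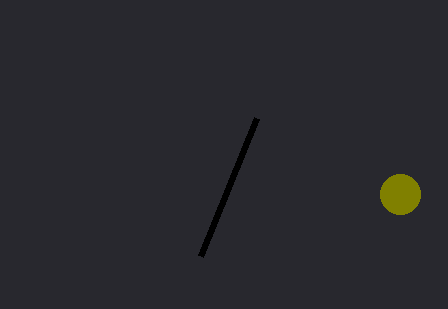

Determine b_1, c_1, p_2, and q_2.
b_1 = 194; c_1 = 20; p_2 = 256; q_2 = 118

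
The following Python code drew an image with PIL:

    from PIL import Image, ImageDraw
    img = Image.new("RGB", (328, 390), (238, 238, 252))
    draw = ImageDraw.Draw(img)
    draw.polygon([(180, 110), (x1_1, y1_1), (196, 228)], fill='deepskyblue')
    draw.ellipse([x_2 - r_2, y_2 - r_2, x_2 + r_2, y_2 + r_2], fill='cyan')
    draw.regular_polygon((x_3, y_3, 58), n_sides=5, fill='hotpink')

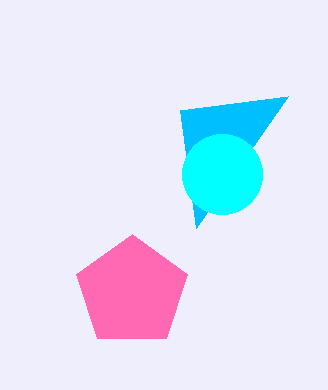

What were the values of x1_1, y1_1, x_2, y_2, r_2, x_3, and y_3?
x1_1 = 288
y1_1 = 96
x_2 = 222
y_2 = 174
r_2 = 40
x_3 = 132
y_3 = 292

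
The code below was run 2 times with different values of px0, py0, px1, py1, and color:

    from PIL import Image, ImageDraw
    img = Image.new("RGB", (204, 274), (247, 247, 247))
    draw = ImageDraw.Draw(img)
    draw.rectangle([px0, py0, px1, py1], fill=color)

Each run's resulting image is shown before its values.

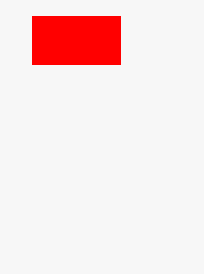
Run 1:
px0 = 32, py0 = 16, px1 = 120, py1 = 64, color = 'red'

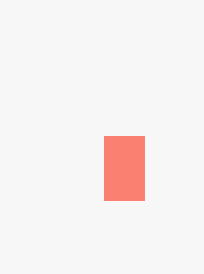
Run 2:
px0 = 104, py0 = 136, px1 = 144, py1 = 200, color = 'salmon'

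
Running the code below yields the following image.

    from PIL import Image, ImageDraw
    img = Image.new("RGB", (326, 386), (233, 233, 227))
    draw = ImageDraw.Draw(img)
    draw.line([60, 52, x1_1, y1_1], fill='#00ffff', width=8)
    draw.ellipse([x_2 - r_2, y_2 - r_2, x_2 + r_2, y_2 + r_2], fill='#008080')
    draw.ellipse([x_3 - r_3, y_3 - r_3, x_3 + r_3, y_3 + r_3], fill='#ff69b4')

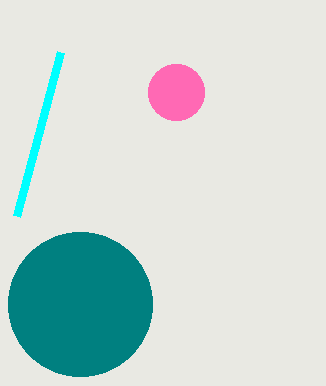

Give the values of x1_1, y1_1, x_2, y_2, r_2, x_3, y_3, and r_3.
x1_1 = 16; y1_1 = 216; x_2 = 80; y_2 = 304; r_2 = 72; x_3 = 176; y_3 = 92; r_3 = 28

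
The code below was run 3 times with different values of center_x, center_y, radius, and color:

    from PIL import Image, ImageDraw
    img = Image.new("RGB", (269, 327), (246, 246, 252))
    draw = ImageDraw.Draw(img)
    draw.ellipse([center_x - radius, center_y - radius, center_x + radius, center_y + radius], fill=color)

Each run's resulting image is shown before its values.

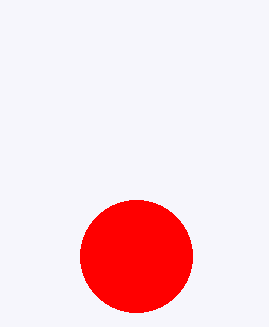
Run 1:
center_x = 136
center_y = 256
radius = 56
color = 'red'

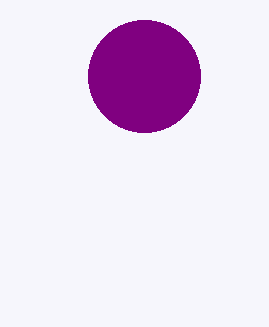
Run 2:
center_x = 144
center_y = 76
radius = 56
color = 'purple'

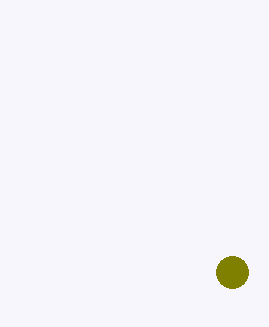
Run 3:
center_x = 232, center_y = 272, radius = 16, color = 'olive'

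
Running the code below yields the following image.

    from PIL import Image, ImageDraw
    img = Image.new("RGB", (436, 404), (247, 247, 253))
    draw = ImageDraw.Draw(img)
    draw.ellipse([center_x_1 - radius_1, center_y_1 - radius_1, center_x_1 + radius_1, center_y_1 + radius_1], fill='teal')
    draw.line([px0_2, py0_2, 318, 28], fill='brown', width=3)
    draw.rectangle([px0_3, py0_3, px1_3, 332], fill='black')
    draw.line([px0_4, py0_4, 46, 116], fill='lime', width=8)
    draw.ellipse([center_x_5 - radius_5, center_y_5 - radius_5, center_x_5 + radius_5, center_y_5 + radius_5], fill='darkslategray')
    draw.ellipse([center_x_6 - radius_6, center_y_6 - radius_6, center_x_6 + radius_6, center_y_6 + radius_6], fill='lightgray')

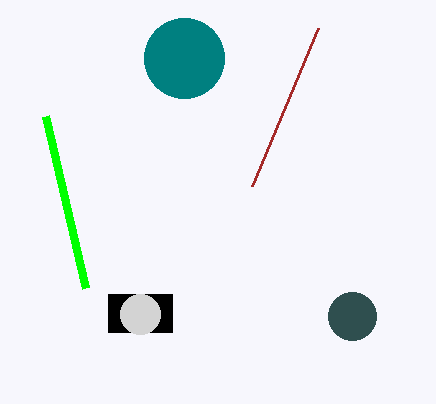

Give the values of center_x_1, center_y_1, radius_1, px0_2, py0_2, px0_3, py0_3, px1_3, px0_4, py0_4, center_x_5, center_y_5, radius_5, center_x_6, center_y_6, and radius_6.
center_x_1 = 184; center_y_1 = 58; radius_1 = 40; px0_2 = 252; py0_2 = 186; px0_3 = 108; py0_3 = 294; px1_3 = 172; px0_4 = 86; py0_4 = 288; center_x_5 = 352; center_y_5 = 316; radius_5 = 24; center_x_6 = 140; center_y_6 = 314; radius_6 = 20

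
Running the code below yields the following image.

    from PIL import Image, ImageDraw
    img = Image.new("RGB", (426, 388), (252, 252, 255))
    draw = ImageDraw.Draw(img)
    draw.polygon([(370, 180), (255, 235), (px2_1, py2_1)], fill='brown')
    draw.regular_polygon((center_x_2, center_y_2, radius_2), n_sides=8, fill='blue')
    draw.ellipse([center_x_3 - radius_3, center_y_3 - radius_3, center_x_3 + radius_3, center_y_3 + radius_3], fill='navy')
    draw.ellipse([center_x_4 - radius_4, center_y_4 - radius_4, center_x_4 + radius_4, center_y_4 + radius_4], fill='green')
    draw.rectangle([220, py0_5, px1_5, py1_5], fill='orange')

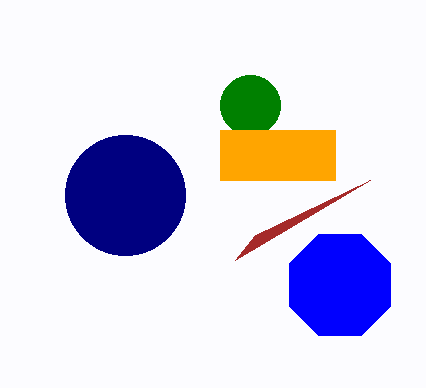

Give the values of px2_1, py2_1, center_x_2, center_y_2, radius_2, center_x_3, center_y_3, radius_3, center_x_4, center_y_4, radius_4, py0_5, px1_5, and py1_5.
px2_1 = 235; py2_1 = 260; center_x_2 = 340; center_y_2 = 285; radius_2 = 55; center_x_3 = 125; center_y_3 = 195; radius_3 = 60; center_x_4 = 250; center_y_4 = 105; radius_4 = 30; py0_5 = 130; px1_5 = 335; py1_5 = 180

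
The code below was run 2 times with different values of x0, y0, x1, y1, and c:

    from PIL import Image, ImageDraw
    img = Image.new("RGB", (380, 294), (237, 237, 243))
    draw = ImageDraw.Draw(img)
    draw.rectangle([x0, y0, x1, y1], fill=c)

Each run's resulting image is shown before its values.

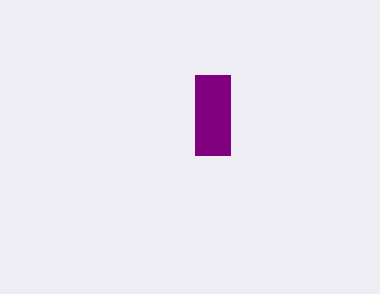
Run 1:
x0 = 195; y0 = 75; x1 = 230; y1 = 155; c = 'purple'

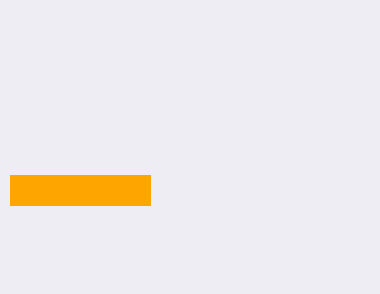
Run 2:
x0 = 10, y0 = 175, x1 = 150, y1 = 205, c = 'orange'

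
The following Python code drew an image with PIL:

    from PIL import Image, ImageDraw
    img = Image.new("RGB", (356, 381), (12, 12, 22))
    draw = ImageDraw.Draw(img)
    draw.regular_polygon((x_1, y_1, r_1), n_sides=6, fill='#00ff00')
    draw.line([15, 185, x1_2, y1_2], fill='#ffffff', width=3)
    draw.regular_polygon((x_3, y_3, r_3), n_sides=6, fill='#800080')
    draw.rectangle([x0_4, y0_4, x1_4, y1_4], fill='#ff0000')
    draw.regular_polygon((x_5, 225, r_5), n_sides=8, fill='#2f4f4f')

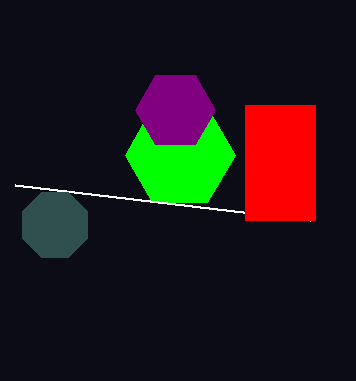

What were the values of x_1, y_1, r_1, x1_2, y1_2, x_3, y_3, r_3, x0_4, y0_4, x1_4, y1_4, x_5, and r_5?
x_1 = 180
y_1 = 155
r_1 = 55
x1_2 = 310
y1_2 = 220
x_3 = 175
y_3 = 110
r_3 = 40
x0_4 = 245
y0_4 = 105
x1_4 = 315
y1_4 = 220
x_5 = 55
r_5 = 35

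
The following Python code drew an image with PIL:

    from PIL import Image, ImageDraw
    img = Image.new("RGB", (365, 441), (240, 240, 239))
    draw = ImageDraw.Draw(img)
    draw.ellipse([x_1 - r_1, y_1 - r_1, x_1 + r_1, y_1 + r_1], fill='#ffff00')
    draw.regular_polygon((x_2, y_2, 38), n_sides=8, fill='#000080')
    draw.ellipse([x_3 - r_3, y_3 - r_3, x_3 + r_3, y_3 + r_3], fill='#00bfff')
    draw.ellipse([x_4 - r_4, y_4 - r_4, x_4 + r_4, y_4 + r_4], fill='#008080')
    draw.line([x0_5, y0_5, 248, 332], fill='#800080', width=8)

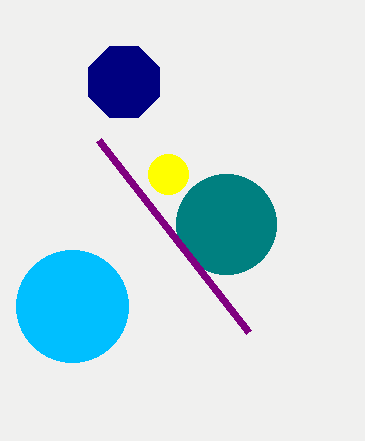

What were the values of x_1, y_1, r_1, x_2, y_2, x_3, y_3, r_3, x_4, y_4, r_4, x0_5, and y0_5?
x_1 = 168
y_1 = 174
r_1 = 20
x_2 = 124
y_2 = 82
x_3 = 72
y_3 = 306
r_3 = 56
x_4 = 226
y_4 = 224
r_4 = 50
x0_5 = 98
y0_5 = 140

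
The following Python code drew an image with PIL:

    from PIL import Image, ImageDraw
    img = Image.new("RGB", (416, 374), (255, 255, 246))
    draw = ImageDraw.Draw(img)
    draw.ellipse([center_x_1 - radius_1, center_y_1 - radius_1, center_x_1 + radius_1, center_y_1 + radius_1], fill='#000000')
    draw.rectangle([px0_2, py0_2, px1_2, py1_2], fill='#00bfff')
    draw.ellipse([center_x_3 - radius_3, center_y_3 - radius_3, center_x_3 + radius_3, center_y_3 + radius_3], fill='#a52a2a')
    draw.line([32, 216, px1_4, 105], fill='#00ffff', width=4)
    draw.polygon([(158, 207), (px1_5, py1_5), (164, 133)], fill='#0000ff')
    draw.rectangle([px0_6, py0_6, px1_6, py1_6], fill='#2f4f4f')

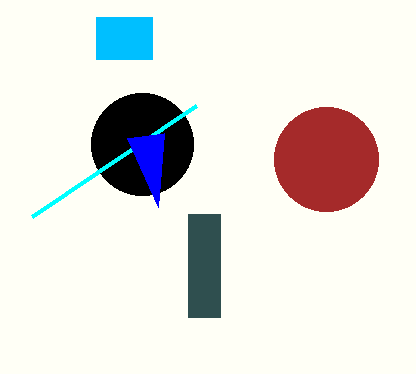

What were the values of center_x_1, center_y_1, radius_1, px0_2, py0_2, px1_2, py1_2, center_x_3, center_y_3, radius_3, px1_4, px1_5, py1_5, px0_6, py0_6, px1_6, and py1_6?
center_x_1 = 142; center_y_1 = 144; radius_1 = 51; px0_2 = 96; py0_2 = 17; px1_2 = 152; py1_2 = 59; center_x_3 = 326; center_y_3 = 159; radius_3 = 52; px1_4 = 196; px1_5 = 127; py1_5 = 138; px0_6 = 188; py0_6 = 214; px1_6 = 220; py1_6 = 317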